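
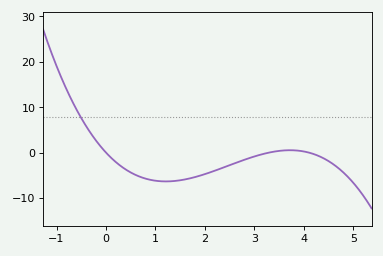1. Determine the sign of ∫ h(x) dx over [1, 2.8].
negative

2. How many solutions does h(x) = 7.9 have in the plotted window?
1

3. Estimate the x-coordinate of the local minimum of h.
1.21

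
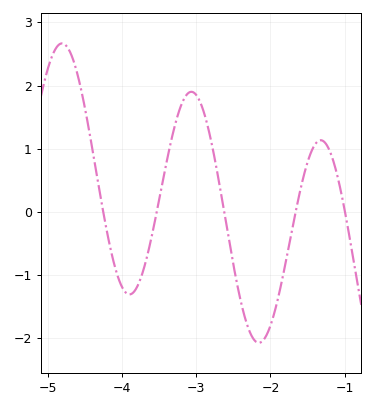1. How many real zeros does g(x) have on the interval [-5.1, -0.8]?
5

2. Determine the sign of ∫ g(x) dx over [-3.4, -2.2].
positive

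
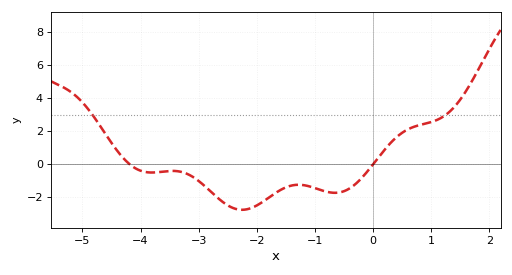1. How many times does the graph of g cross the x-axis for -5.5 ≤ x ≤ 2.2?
2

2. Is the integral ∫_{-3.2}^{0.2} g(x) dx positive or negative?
negative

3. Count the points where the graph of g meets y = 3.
2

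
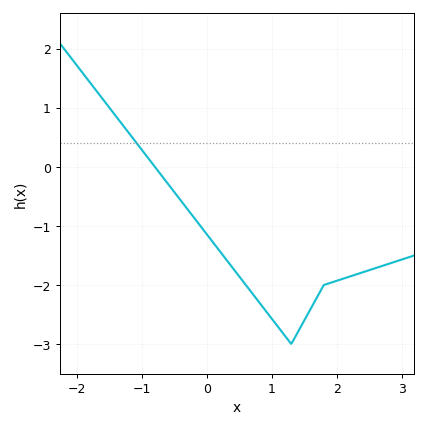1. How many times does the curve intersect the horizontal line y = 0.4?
1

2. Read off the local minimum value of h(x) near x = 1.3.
-3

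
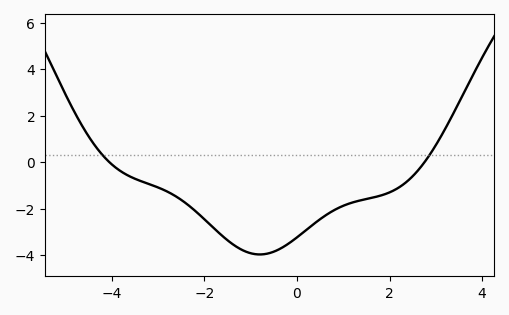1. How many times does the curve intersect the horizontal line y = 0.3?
2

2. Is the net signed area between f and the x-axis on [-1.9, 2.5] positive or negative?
negative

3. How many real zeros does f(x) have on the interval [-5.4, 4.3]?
2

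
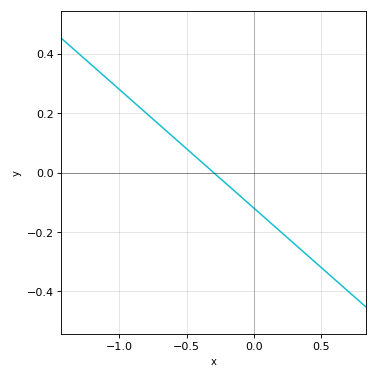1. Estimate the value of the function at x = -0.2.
-0.04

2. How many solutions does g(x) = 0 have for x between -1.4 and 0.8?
1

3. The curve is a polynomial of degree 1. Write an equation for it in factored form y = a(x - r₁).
y = -0.4(x + 0.3)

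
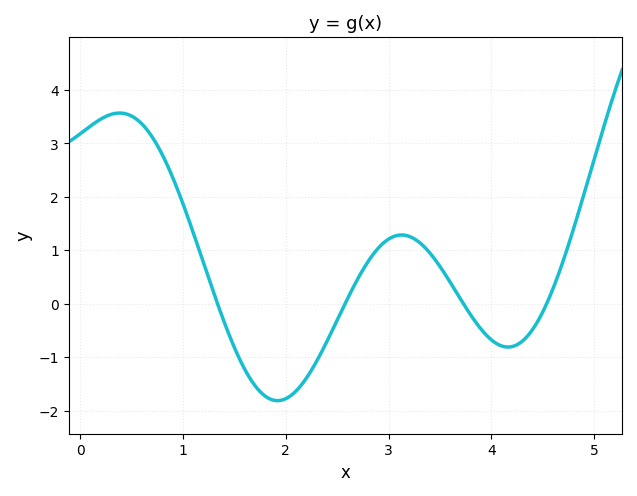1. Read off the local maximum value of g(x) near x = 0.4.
3.6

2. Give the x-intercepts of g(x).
1.3, 2.6, 3.7, 4.5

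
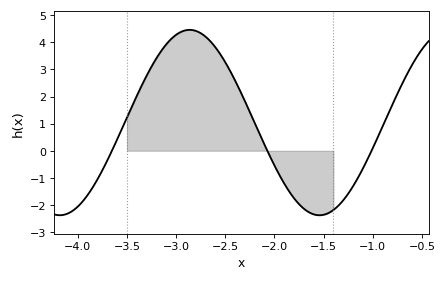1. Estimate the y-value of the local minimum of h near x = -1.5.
-2.4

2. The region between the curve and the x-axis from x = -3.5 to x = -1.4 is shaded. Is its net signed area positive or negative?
positive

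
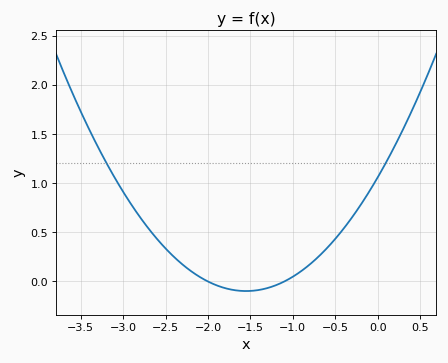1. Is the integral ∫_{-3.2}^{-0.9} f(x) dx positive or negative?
positive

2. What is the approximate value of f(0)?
1.06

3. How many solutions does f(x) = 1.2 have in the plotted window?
2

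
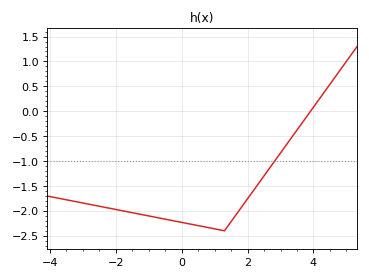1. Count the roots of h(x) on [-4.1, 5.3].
1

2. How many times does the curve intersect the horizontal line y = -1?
1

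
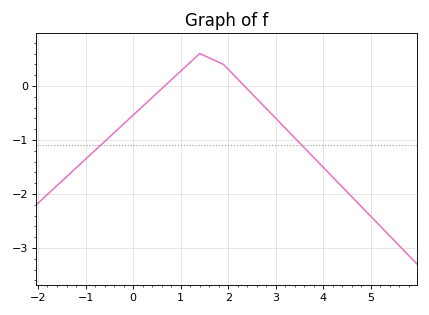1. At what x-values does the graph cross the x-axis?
0.664, 2.34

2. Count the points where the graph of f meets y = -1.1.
2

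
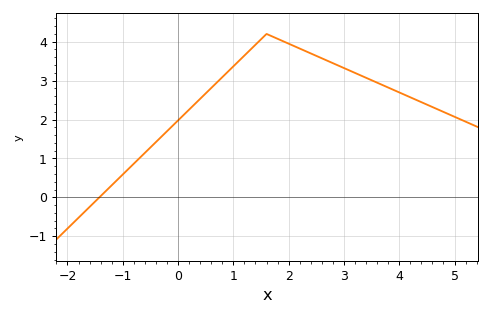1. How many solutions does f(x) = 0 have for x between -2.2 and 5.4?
1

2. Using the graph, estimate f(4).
2.7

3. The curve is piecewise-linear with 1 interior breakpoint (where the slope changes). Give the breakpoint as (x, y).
(1.6, 4.2)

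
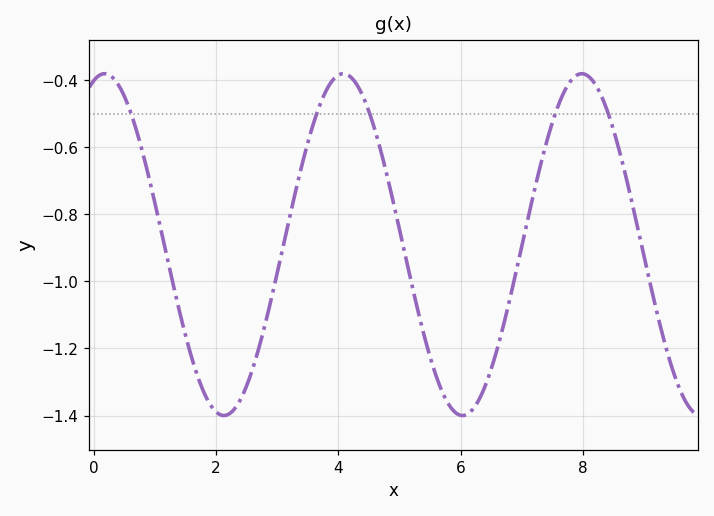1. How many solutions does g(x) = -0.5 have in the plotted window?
5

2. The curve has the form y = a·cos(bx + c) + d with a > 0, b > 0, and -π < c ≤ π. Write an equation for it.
y = 0.51cos(1.61x - 0.282) - 0.89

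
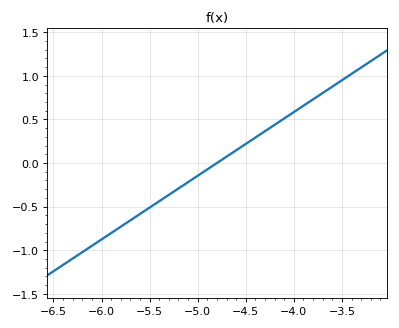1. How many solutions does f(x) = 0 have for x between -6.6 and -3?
1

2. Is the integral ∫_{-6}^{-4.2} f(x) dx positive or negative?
negative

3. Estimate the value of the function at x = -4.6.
0.146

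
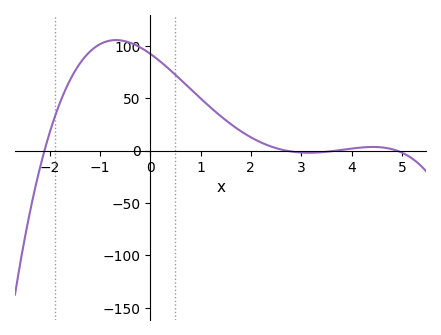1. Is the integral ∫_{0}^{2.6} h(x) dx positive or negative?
positive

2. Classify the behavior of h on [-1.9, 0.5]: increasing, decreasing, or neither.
neither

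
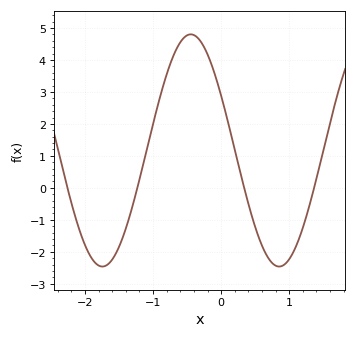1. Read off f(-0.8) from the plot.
3.55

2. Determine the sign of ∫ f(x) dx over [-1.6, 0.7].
positive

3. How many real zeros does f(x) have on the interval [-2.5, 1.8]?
4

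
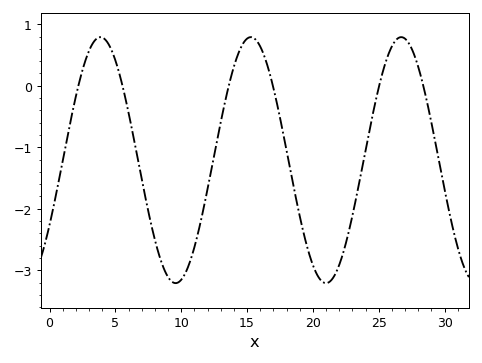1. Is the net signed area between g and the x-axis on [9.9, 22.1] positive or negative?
negative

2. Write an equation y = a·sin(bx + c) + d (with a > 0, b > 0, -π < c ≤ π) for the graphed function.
y = 2sin(0.55x - 0.55) - 1.21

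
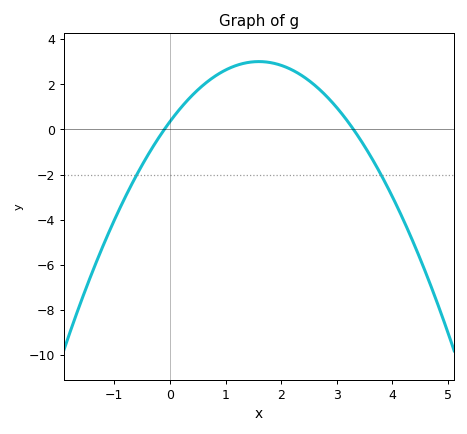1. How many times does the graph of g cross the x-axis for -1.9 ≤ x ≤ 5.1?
2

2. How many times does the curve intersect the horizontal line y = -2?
2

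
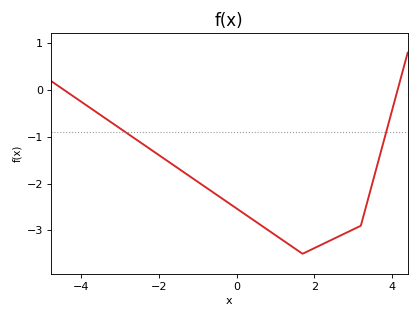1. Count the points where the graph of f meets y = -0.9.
2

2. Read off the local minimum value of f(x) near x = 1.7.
-3.5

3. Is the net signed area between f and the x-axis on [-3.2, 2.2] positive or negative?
negative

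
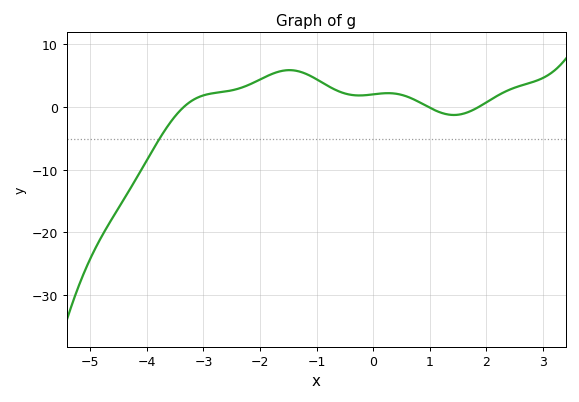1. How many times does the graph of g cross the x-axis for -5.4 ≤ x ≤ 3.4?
3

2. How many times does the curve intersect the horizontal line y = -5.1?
1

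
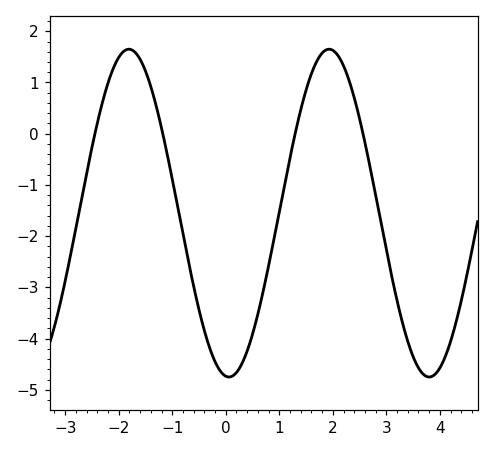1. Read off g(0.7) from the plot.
-3.07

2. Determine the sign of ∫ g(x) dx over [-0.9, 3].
negative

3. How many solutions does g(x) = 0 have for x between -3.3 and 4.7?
4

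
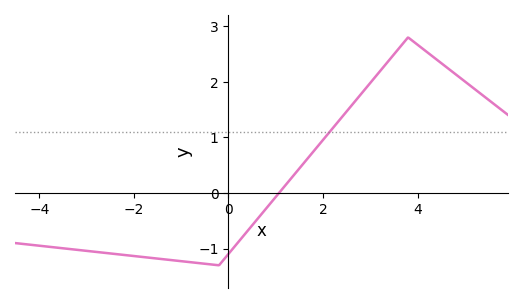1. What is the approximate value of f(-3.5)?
-1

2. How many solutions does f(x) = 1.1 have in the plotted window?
1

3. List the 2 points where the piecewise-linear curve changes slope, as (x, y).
(-0.2, -1.3); (3.8, 2.8)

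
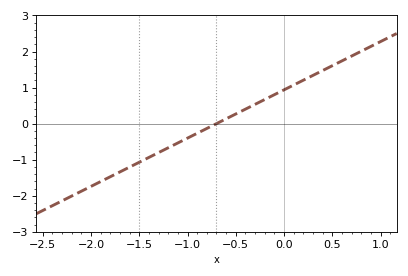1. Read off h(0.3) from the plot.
1.3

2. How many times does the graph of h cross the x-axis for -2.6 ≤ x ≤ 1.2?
1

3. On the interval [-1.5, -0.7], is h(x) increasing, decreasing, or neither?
increasing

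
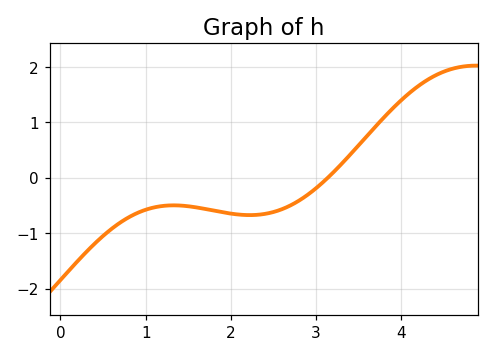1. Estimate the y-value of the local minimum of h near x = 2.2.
-0.7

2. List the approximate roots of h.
3.1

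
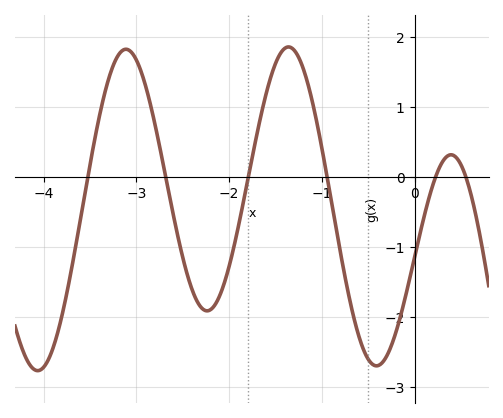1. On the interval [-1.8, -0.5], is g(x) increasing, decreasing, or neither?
neither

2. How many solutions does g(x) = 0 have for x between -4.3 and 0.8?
6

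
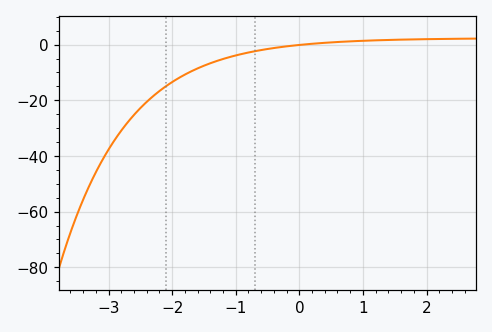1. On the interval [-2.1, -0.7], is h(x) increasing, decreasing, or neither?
increasing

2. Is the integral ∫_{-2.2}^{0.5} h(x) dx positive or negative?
negative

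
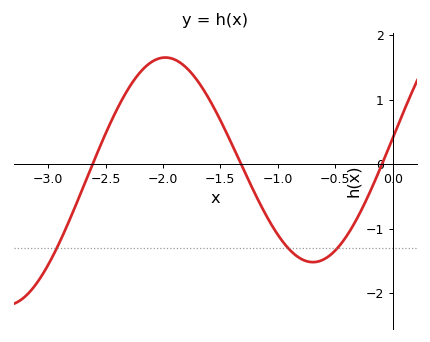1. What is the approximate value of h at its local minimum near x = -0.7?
-1.5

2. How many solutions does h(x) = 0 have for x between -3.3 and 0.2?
3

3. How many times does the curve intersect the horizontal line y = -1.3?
3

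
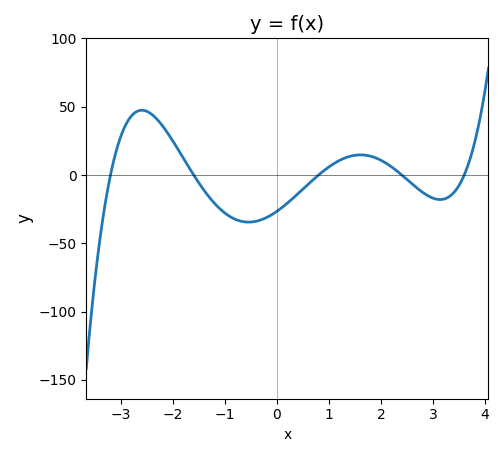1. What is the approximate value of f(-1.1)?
-24.6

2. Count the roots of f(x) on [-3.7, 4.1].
5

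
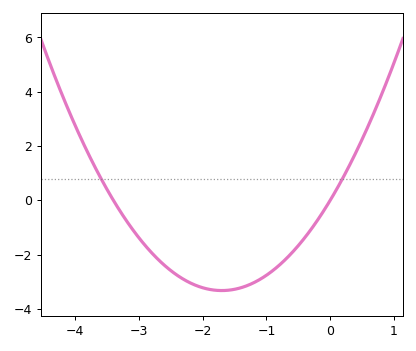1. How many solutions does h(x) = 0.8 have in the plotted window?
2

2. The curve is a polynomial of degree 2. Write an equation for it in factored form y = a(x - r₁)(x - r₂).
y = 1.15(x + 3.4)(x - 0)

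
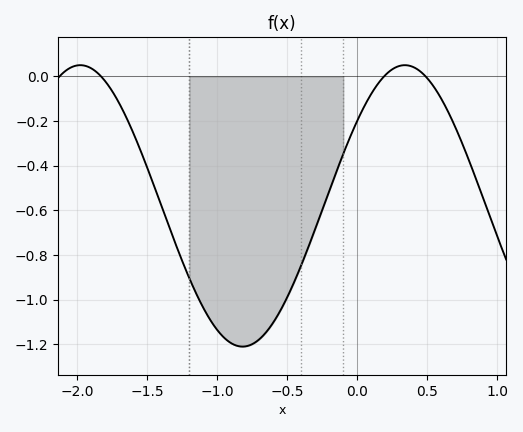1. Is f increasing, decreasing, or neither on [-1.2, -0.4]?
neither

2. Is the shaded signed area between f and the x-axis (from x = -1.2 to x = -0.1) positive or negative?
negative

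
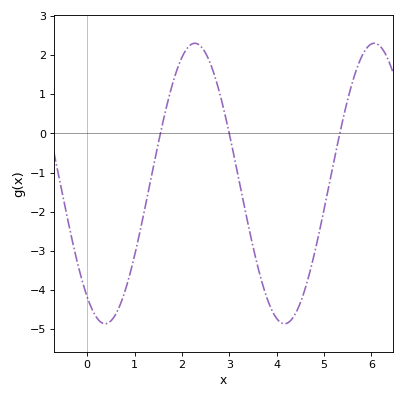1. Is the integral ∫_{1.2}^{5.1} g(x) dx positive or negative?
negative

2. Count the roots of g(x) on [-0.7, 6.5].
3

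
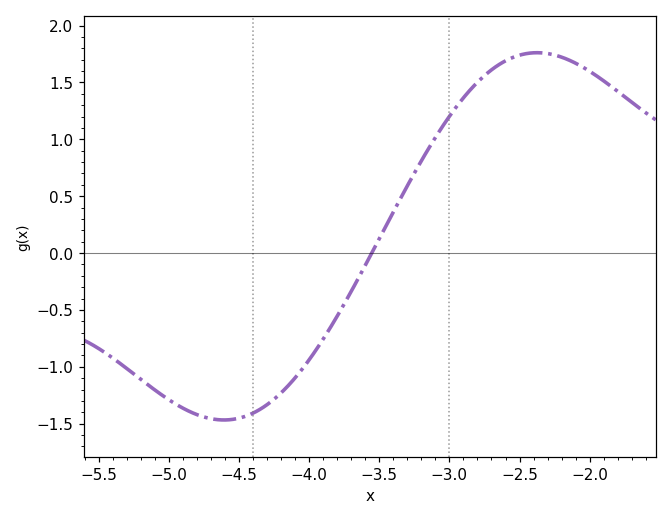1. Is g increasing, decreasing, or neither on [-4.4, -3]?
increasing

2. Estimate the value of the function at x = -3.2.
0.8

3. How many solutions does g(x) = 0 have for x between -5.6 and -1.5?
1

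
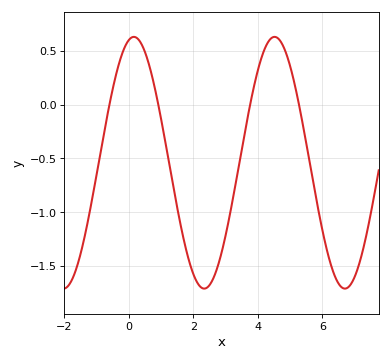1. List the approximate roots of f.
-0.6, 1, 3.8, 5.2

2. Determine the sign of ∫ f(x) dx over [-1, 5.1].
negative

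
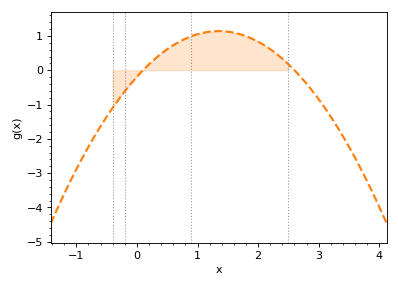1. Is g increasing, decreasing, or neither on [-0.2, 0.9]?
increasing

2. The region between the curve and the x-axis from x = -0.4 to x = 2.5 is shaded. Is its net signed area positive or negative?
positive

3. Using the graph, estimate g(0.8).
0.9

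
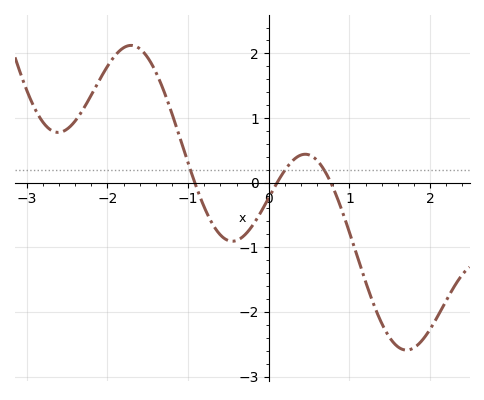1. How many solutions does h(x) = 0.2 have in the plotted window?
3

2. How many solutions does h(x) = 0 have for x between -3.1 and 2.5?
3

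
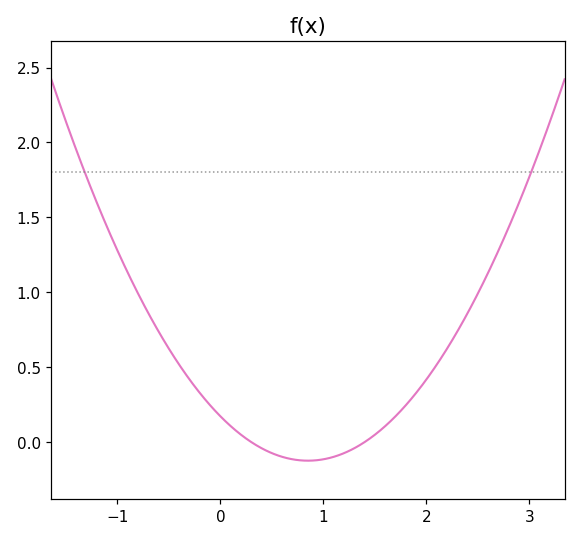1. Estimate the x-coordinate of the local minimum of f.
0.85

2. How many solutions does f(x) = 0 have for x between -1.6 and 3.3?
2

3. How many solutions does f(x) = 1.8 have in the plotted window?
2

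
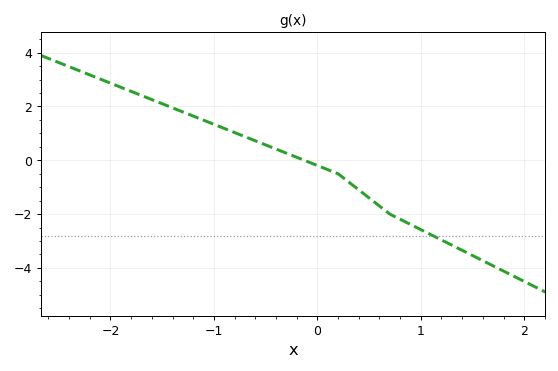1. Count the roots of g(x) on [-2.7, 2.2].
1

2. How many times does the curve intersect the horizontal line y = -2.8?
1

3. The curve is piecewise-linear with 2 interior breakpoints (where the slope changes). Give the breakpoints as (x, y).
(0.2, -0.5); (0.7, -2)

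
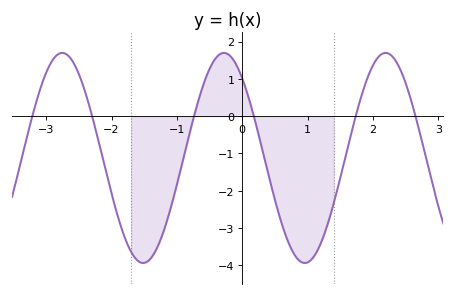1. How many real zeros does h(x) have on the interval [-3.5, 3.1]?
6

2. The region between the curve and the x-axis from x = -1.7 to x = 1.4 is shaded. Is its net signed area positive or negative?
negative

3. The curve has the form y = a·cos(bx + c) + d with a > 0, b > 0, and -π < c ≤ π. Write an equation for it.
y = 2.82cos(2.54x + 0.712) - 1.12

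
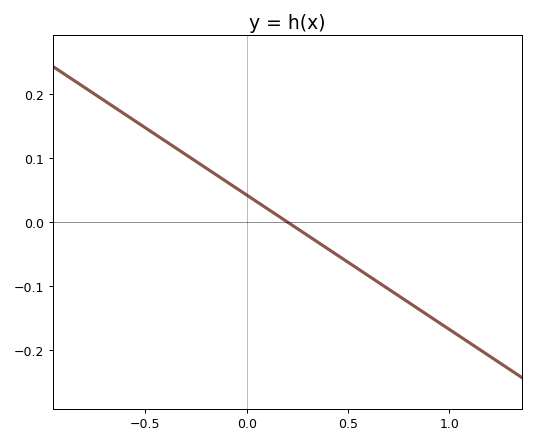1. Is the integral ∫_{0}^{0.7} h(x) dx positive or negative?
negative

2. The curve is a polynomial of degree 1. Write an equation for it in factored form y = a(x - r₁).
y = -0.21(x - 0.2)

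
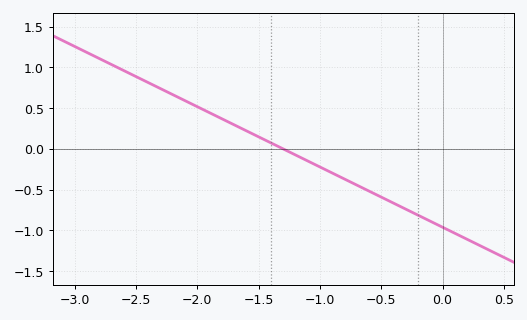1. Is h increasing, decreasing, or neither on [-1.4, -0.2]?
decreasing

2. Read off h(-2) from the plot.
0.5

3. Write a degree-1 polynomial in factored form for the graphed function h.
y = -0.74(x + 1.3)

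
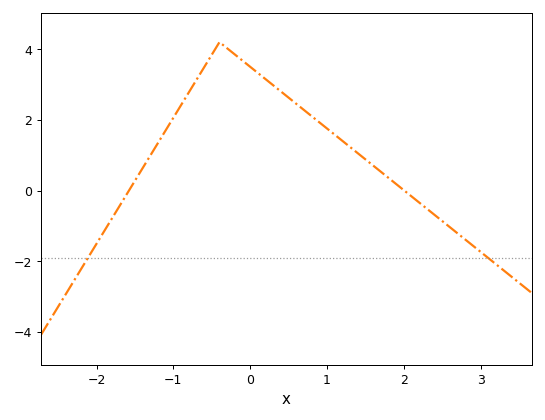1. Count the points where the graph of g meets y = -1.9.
2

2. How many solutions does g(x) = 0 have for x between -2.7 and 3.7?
2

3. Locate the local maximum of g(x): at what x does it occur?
-0.4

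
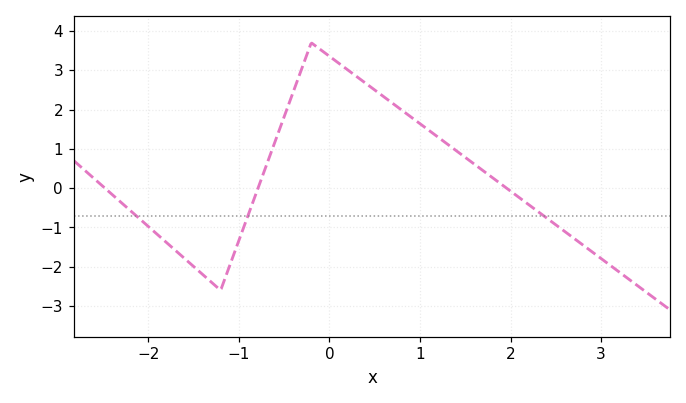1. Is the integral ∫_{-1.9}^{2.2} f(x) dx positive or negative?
positive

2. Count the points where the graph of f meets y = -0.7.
3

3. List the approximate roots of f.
-2.48, -0.787, 1.96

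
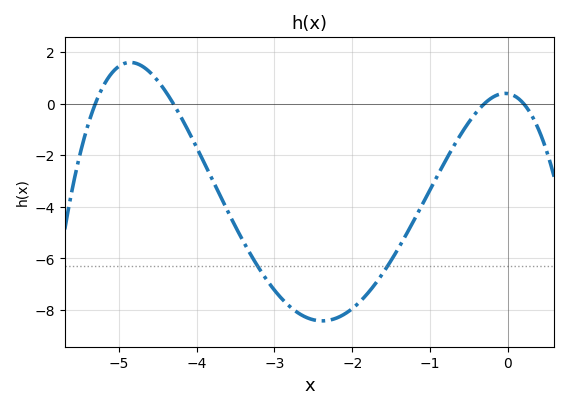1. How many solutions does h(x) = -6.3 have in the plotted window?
2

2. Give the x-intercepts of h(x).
-5.3, -4.3, -0.3, 0.2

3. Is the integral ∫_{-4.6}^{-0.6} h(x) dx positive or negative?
negative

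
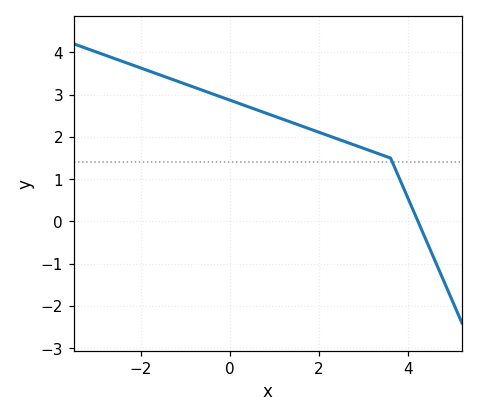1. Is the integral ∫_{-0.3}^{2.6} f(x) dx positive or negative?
positive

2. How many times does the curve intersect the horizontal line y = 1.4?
1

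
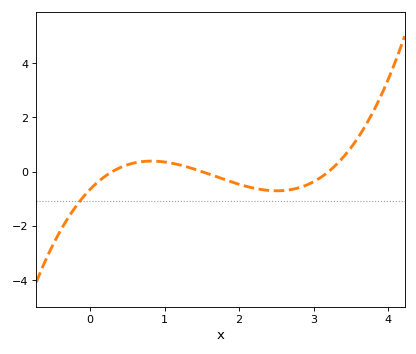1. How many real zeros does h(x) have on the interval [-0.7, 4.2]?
3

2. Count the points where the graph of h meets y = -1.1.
1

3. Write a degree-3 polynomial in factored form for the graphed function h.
y = 0.46(x - 0.3)(x - 1.5)(x - 3.2)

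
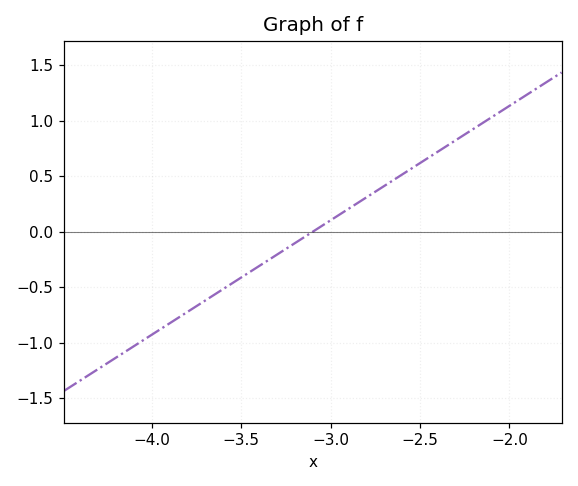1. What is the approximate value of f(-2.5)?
0.6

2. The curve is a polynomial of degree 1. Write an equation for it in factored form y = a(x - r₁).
y = 1.03(x + 3.1)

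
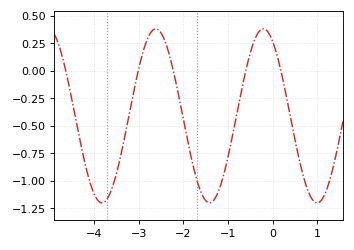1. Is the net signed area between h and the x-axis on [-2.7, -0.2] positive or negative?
negative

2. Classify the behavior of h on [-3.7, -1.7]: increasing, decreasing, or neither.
neither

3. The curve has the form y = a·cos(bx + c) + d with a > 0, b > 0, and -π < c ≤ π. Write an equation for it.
y = 0.79cos(2.6x + 0.55) - 0.41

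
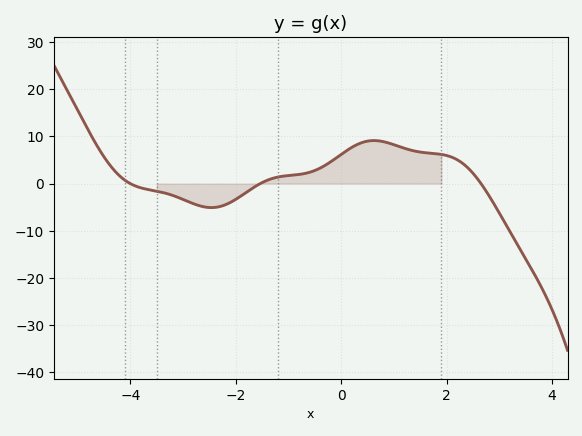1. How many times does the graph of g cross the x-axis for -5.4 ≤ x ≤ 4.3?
3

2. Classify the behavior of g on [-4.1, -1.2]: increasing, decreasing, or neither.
neither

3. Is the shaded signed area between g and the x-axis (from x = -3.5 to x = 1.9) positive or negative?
positive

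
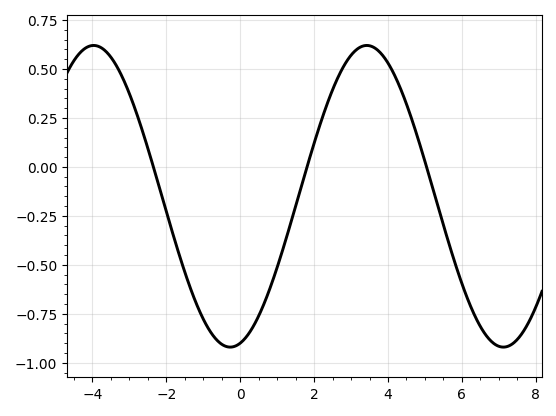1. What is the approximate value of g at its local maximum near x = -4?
0.62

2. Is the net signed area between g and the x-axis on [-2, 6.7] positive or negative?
negative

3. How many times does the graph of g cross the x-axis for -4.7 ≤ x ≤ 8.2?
3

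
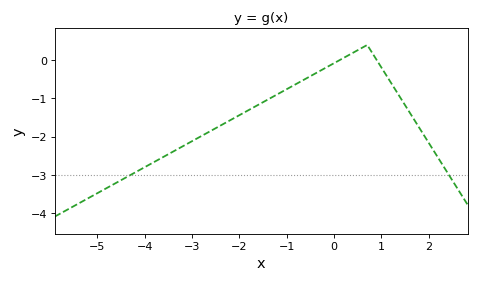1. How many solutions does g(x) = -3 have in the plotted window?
2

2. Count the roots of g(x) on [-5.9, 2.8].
2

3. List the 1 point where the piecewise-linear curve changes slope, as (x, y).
(0.7, 0.4)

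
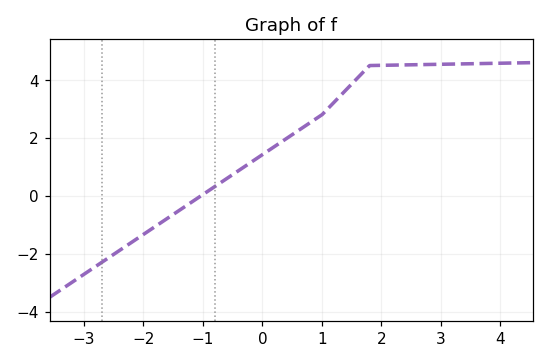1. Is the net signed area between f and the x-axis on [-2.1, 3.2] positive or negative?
positive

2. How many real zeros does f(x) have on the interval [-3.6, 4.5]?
1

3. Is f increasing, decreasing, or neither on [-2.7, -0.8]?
increasing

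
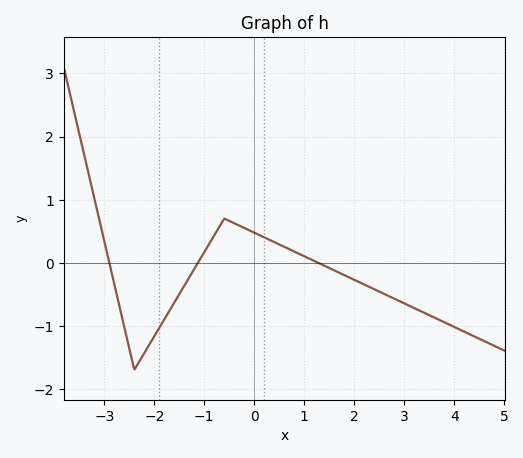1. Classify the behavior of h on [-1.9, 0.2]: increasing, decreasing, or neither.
neither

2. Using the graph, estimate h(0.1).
0.438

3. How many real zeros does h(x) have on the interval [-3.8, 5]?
3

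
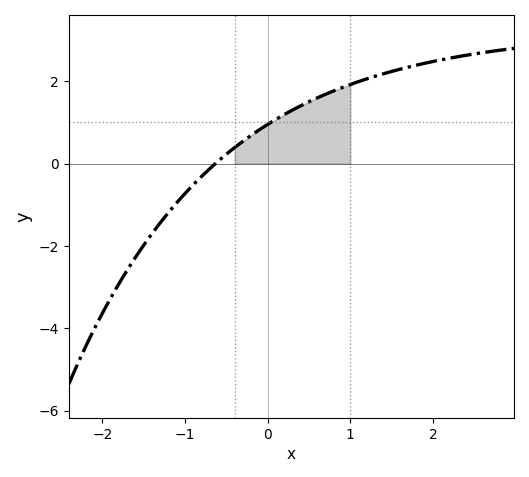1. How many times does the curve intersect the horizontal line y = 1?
1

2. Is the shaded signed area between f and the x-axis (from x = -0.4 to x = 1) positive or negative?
positive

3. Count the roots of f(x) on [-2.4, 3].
1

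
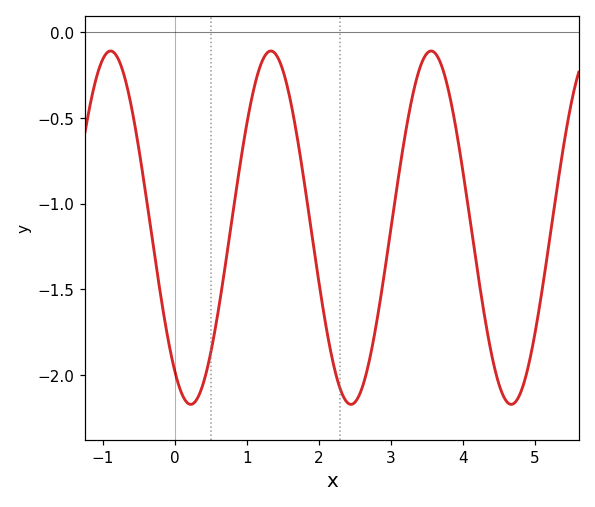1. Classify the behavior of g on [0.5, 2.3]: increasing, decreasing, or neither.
neither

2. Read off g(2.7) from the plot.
-1.9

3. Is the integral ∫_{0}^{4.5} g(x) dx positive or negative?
negative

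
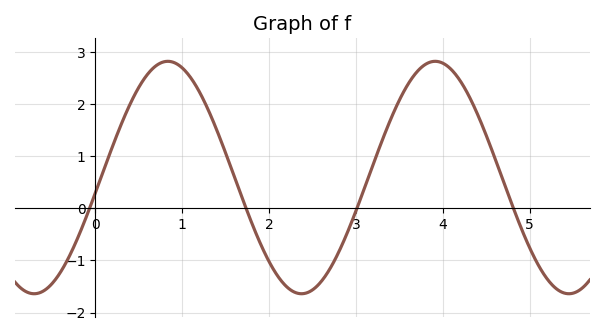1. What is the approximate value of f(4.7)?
0.514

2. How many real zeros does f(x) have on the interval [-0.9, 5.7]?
4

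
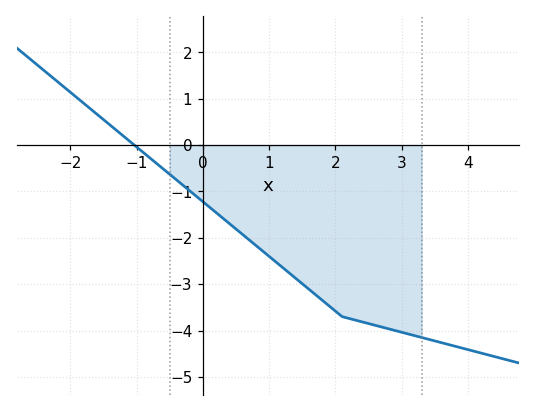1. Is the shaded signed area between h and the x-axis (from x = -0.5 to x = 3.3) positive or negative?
negative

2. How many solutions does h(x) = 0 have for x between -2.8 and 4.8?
1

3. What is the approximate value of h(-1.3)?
0.3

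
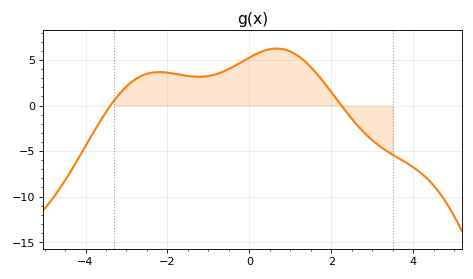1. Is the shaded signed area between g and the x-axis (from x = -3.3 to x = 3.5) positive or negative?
positive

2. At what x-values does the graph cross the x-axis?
-3.39, 2.25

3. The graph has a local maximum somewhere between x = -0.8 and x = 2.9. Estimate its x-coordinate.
0.671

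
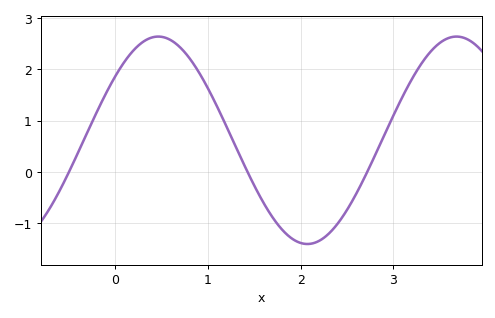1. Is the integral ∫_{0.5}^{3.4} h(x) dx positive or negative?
positive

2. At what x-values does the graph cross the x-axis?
-0.5, 1.4, 2.7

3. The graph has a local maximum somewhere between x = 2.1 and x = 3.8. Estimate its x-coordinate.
3.7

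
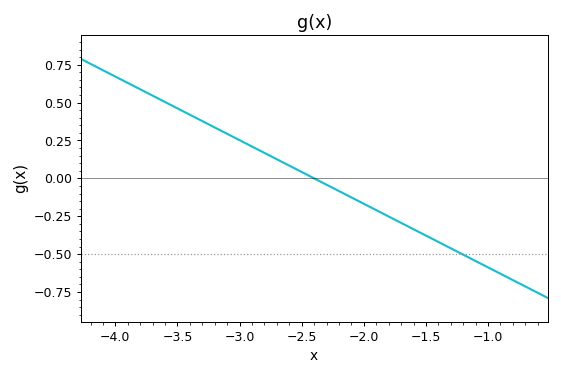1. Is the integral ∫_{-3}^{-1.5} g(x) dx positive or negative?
negative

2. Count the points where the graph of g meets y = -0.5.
1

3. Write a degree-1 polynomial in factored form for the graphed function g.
y = -0.42(x + 2.4)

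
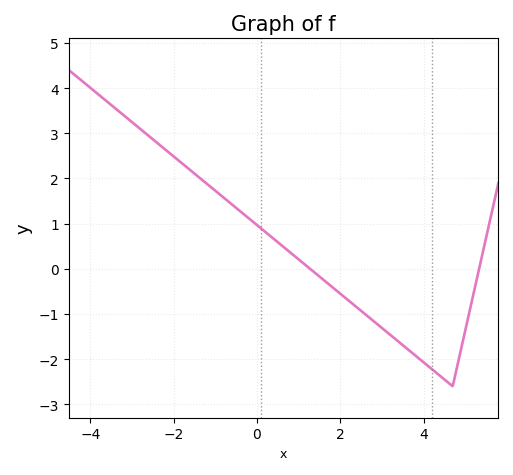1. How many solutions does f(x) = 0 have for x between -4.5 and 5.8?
2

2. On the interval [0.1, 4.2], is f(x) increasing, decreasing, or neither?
decreasing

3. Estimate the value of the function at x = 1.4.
-0.1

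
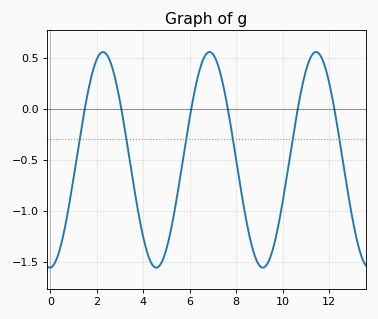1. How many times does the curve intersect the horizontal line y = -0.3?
6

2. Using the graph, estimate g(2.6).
0.45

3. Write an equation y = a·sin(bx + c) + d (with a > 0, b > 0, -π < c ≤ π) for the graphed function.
y = 1.06sin(1.4x - 1.5) - 0.5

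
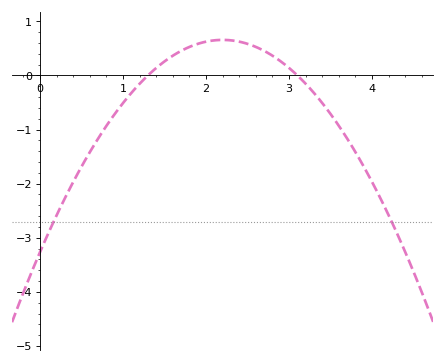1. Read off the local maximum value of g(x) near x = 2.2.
0.656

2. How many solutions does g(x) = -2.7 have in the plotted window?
2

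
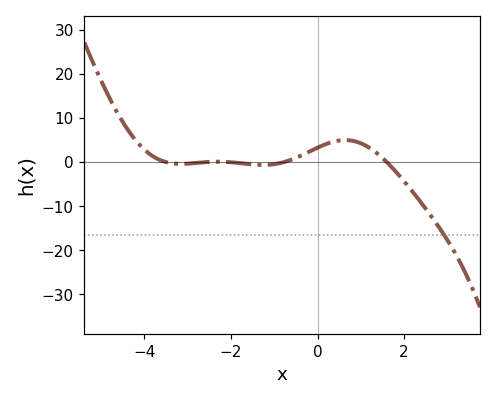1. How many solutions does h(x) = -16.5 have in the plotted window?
1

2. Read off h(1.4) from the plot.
1.78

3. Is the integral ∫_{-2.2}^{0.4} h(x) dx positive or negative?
positive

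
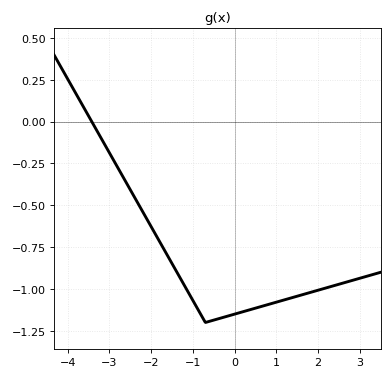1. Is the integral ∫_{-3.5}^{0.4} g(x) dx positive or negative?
negative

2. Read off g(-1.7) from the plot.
-0.759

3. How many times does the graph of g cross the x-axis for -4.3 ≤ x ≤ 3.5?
1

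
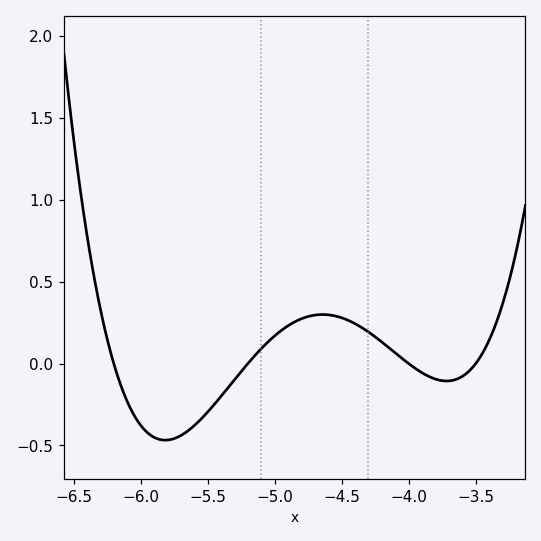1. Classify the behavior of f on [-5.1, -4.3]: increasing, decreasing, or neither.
neither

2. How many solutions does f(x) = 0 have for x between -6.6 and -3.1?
4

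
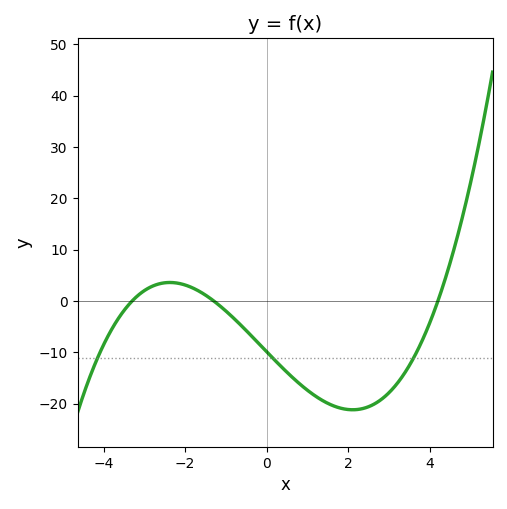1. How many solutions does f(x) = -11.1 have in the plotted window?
3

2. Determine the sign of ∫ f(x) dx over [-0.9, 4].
negative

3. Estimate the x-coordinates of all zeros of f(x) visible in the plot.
-3.3, -1.3, 4.2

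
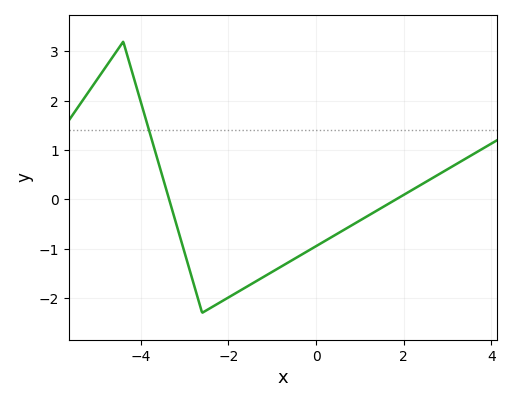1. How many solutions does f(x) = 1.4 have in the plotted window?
1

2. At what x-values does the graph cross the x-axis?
-3.35, 1.82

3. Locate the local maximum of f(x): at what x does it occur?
-4.4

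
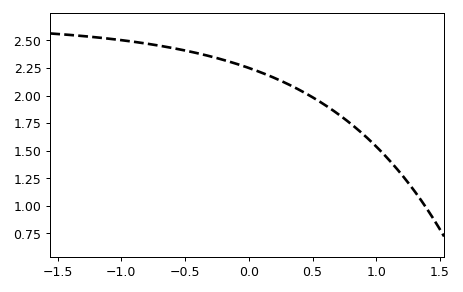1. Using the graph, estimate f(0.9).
1.65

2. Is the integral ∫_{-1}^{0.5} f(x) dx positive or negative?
positive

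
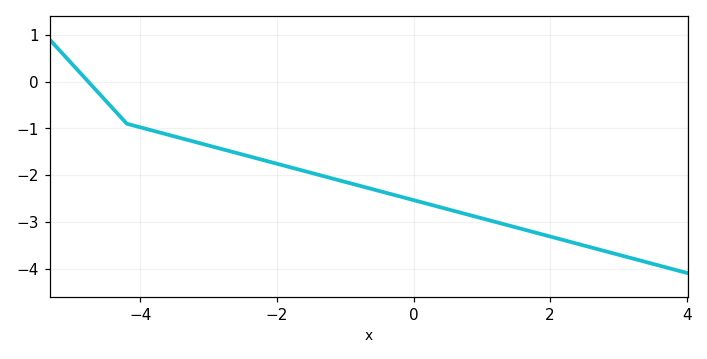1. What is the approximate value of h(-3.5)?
-1.17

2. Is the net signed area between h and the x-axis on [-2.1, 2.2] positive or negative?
negative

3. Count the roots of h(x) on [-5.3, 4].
1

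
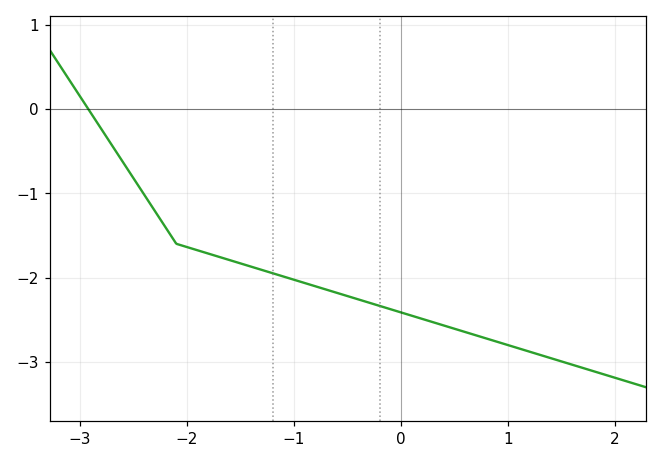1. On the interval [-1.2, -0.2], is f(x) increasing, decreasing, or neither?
decreasing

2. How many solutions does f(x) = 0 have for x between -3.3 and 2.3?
1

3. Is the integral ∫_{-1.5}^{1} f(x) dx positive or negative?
negative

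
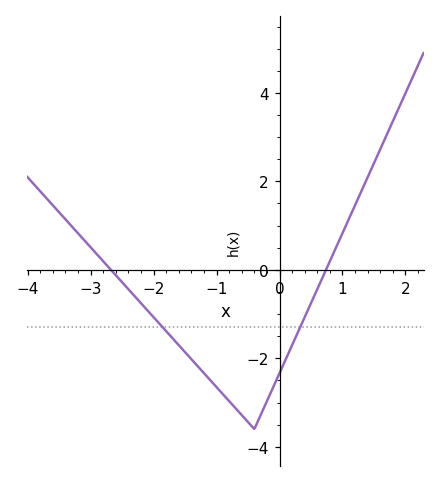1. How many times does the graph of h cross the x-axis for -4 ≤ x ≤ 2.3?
2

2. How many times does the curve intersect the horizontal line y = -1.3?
2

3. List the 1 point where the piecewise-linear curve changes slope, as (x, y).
(-0.4, -3.6)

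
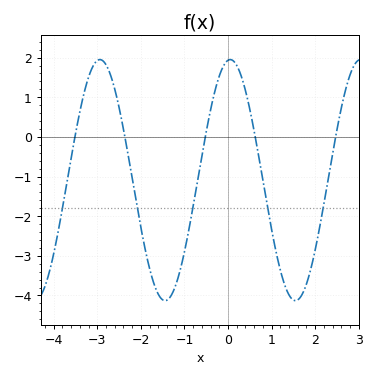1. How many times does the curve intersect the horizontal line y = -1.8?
5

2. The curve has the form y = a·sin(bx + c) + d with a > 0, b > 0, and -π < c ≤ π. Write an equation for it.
y = 3.04sin(2.1x + 1.46) - 1.09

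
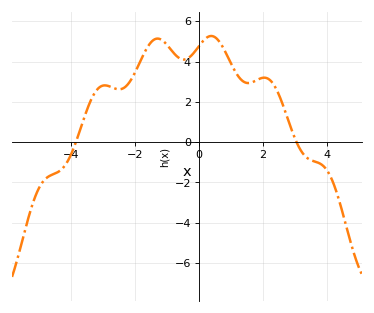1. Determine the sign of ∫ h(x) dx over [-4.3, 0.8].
positive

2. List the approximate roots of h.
-3.84, 3.06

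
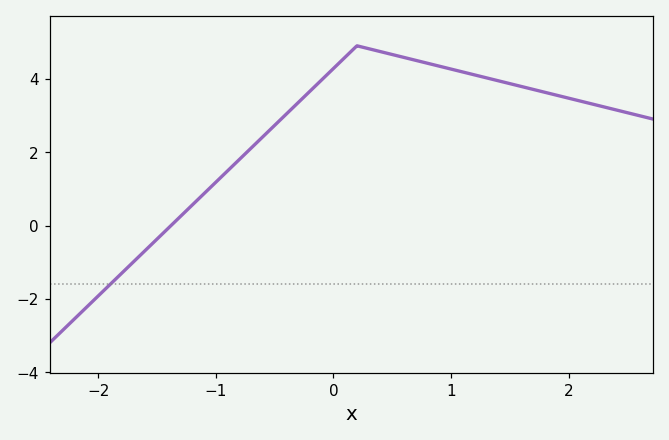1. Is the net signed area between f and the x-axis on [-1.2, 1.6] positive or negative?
positive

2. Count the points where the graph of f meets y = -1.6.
1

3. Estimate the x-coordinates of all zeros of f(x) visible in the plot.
-1.4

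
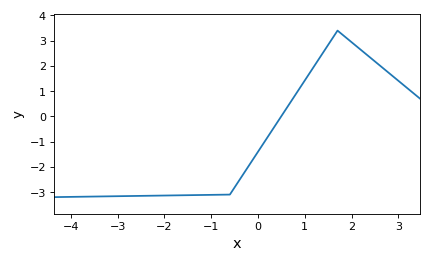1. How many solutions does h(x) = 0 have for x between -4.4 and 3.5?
1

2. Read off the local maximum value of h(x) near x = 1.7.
3.4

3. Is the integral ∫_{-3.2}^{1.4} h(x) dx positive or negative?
negative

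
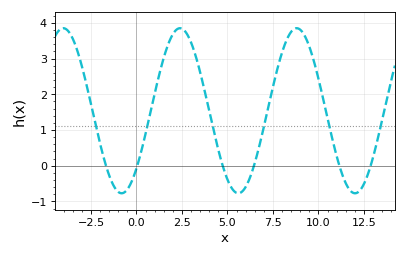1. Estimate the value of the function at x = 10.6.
1.1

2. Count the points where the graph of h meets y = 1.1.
6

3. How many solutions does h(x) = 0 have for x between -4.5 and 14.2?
6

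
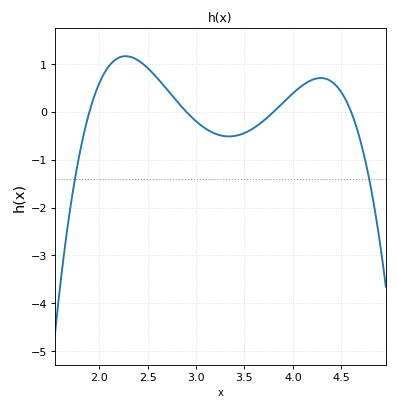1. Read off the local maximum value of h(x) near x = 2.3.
1.2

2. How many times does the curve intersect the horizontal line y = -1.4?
2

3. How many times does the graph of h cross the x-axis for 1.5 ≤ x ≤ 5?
4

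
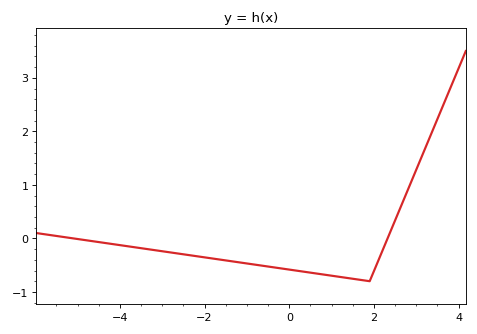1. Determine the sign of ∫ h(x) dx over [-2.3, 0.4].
negative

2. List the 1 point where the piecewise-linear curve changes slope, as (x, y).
(1.9, -0.8)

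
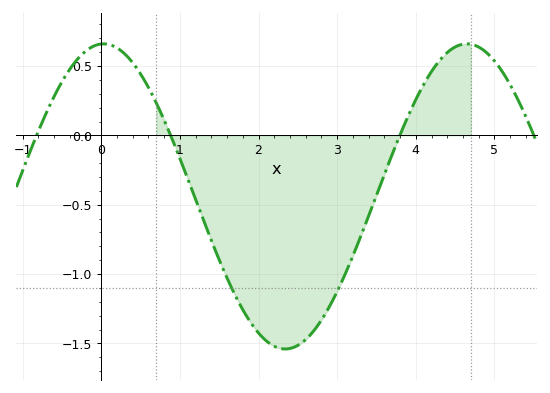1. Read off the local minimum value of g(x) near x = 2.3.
-1.54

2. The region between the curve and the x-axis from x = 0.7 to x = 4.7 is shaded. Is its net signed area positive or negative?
negative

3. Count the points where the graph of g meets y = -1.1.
2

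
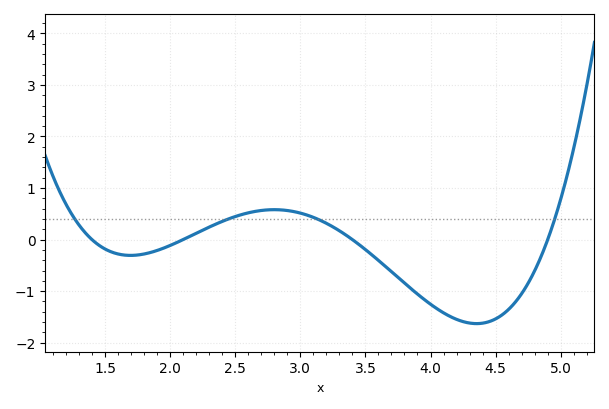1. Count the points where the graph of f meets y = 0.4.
4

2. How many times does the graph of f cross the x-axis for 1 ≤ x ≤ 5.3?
4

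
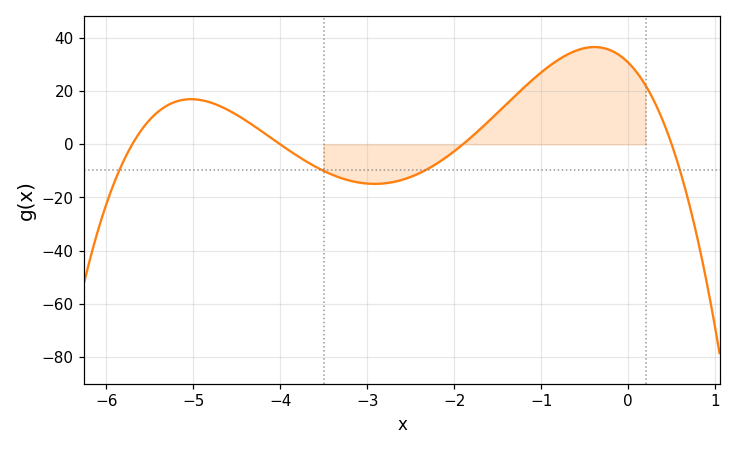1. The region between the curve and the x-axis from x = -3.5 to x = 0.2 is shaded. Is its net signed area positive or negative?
positive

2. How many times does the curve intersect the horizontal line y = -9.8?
4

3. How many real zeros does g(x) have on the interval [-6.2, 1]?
4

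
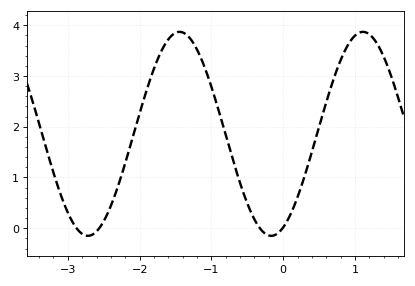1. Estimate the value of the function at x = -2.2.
1.3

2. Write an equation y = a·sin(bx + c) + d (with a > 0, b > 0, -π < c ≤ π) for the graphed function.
y = 2.01sin(2.5x - 1.2) + 1.86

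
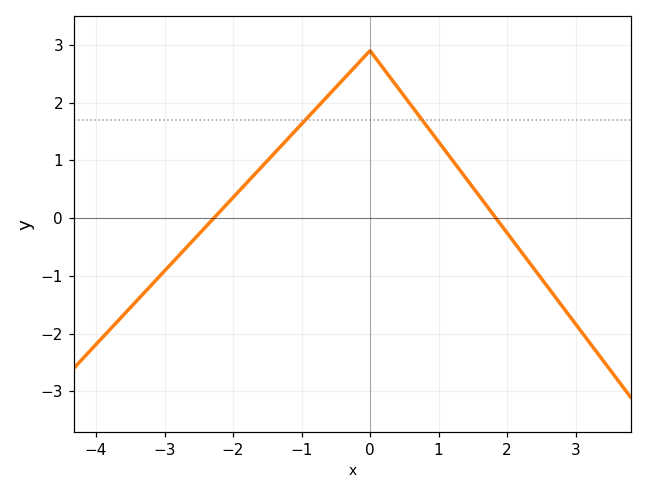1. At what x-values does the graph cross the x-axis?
-2.28, 1.84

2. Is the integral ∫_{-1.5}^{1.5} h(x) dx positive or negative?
positive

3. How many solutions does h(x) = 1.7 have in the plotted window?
2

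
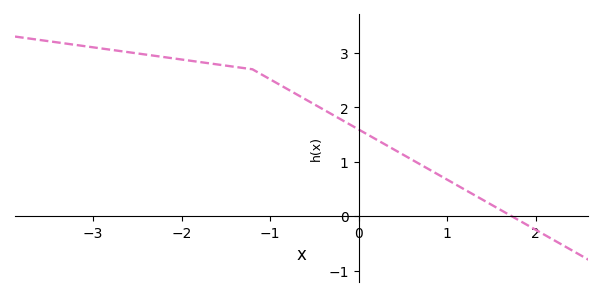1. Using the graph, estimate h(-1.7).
2.8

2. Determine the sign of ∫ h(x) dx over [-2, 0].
positive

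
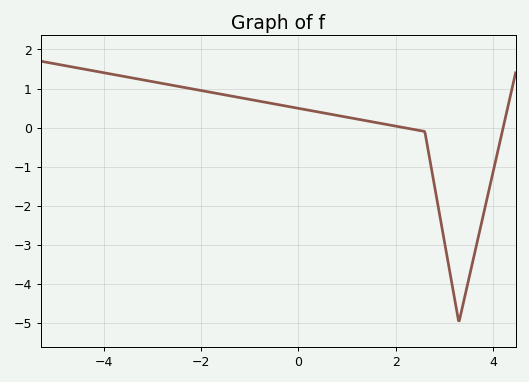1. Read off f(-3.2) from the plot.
1.2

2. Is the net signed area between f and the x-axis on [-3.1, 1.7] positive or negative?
positive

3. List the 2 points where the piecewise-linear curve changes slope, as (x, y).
(2.6, -0.1); (3.3, -5)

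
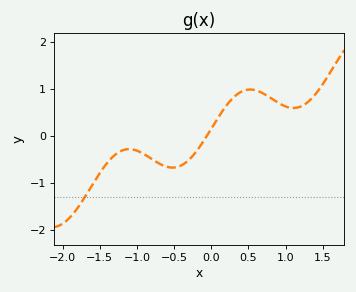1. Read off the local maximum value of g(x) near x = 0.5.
0.988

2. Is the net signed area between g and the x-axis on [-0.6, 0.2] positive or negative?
negative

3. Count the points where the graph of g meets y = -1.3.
1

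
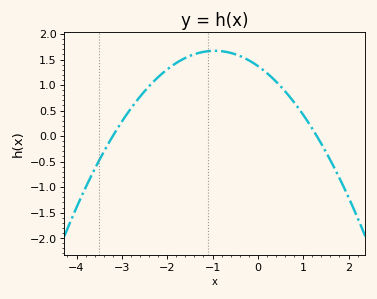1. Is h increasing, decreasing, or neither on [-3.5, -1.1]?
increasing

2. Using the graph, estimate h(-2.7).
0.66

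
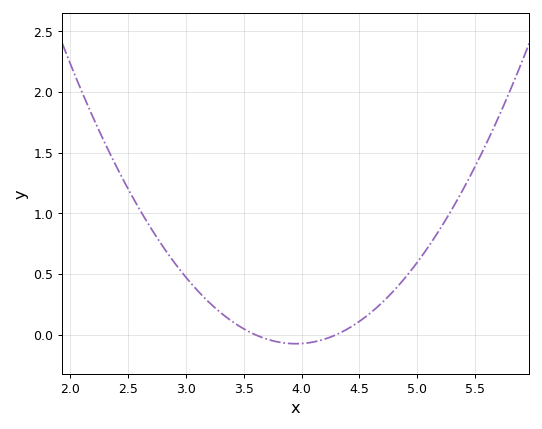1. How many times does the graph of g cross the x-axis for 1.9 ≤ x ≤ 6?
2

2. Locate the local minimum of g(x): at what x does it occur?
3.9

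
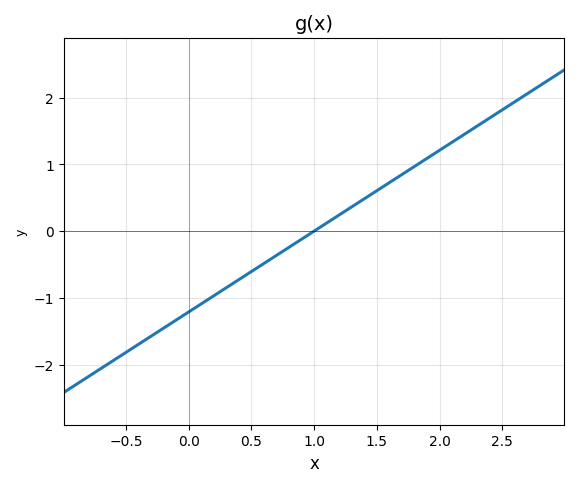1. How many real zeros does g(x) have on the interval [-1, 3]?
1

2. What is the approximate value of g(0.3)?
-0.8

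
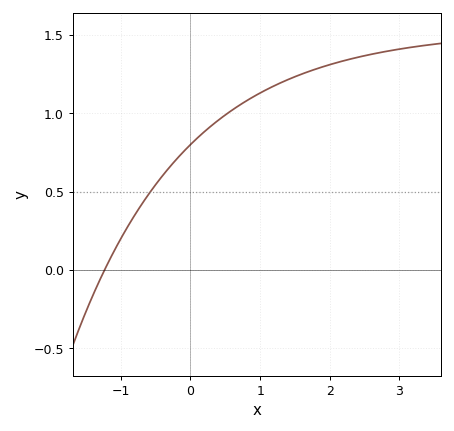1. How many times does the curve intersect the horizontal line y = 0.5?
1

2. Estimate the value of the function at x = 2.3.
1.35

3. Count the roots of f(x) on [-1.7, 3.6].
1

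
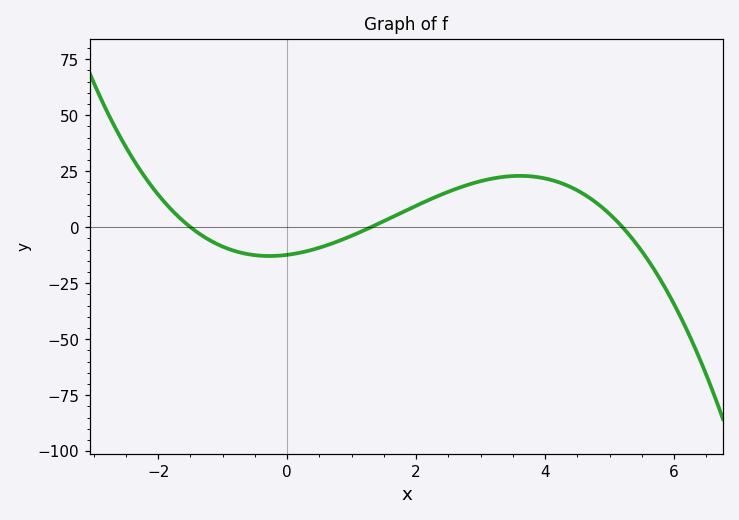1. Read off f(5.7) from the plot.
-20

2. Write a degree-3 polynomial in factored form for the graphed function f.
y = -1.22(x + 1.5)(x - 1.3)(x - 5.2)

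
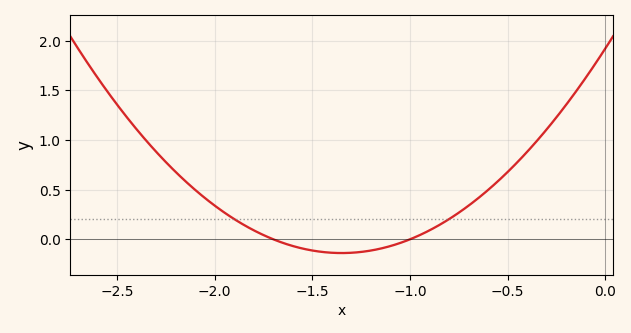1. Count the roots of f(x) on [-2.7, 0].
2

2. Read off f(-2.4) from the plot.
1.11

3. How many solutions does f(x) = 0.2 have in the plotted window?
2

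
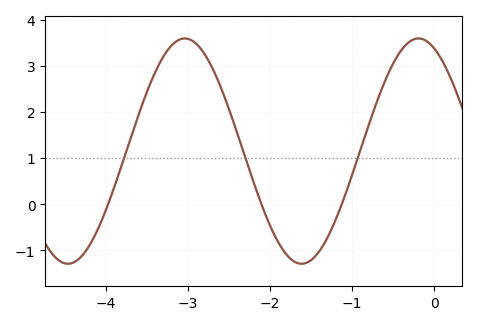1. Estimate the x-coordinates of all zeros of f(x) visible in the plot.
-4, -2.1, -1.1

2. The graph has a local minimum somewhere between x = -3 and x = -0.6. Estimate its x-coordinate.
-1.6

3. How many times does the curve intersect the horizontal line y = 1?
3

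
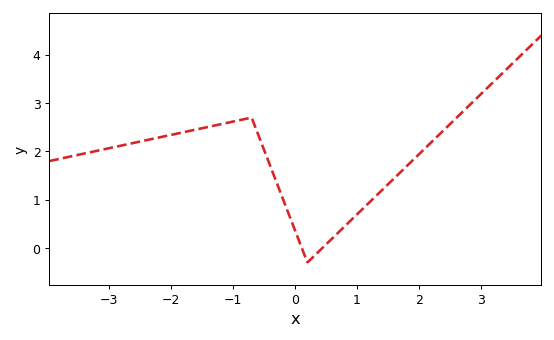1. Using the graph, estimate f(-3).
2.07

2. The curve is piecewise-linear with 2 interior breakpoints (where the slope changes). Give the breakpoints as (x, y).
(-0.7, 2.7); (0.2, -0.3)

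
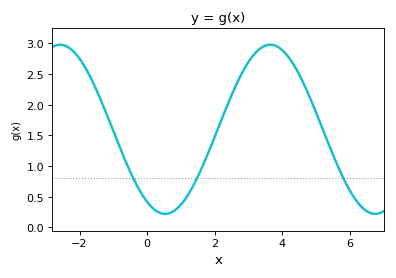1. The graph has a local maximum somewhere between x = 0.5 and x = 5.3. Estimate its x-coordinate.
3.6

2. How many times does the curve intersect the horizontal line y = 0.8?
3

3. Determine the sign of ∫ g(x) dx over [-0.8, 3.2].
positive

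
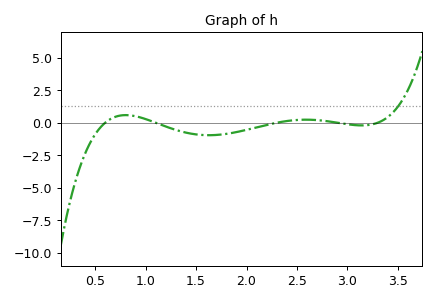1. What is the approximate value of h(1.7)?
-1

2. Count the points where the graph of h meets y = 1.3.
1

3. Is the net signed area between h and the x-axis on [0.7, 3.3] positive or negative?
negative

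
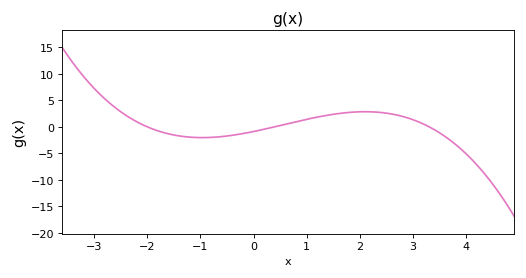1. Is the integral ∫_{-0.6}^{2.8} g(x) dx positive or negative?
positive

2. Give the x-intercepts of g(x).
-2, 0.4, 3.2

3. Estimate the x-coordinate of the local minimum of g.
-1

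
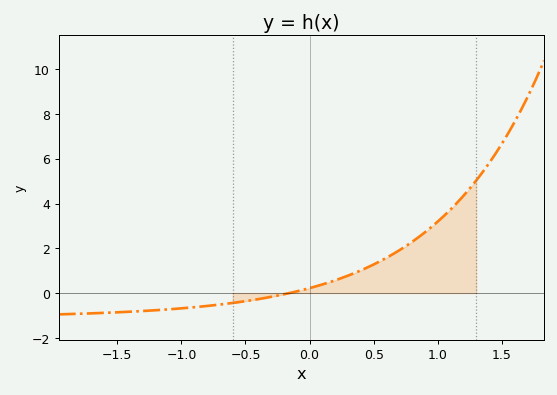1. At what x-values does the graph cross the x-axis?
-0.2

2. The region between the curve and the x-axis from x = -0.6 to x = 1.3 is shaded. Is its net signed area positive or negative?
positive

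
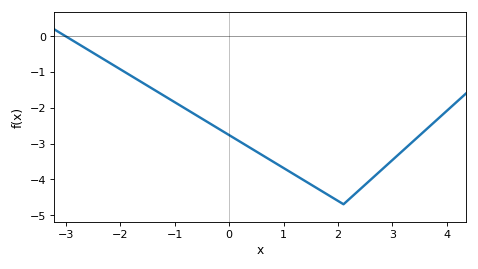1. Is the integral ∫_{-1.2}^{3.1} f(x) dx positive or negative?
negative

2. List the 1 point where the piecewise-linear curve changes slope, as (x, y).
(2.1, -4.7)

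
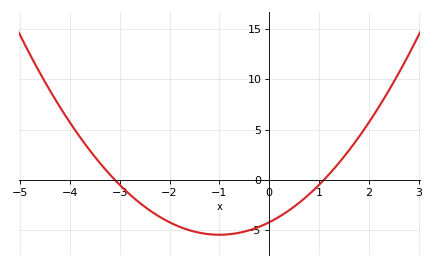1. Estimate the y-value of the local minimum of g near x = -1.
-5.47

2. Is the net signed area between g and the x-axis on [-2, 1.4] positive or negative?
negative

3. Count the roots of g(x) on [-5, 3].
2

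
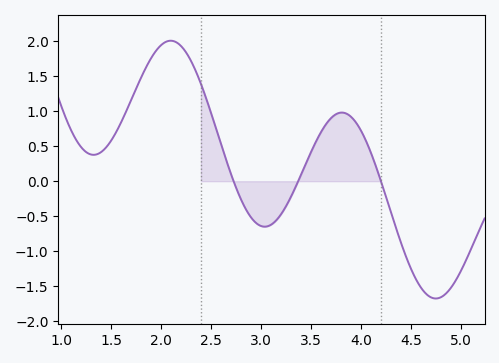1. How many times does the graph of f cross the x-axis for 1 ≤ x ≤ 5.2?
3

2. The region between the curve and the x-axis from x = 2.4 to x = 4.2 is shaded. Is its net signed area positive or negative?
positive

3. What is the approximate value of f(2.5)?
1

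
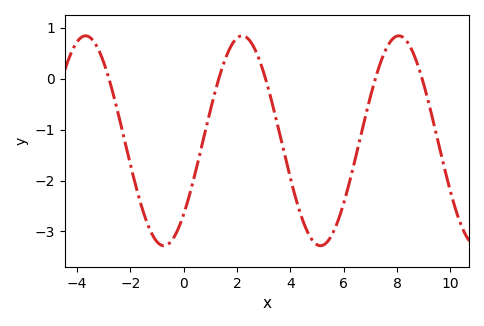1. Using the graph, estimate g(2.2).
0.84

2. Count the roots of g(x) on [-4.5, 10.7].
5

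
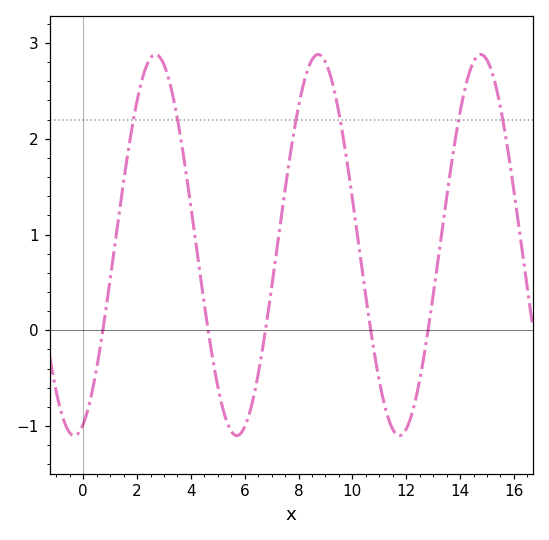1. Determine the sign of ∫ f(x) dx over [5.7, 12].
positive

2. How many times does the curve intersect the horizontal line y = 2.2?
6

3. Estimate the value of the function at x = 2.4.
2.8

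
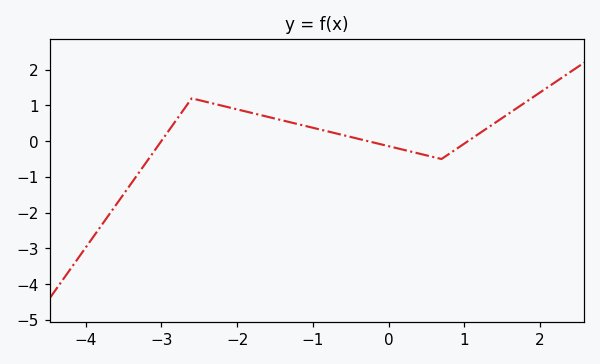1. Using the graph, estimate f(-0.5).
0.118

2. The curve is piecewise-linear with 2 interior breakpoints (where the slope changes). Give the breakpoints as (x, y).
(-2.6, 1.2); (0.7, -0.5)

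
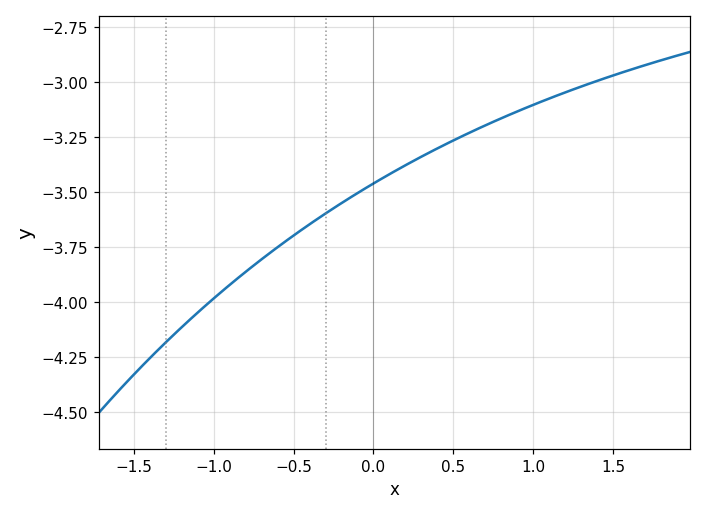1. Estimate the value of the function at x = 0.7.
-3.2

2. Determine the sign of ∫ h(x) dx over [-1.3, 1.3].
negative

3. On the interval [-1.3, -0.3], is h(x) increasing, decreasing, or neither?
increasing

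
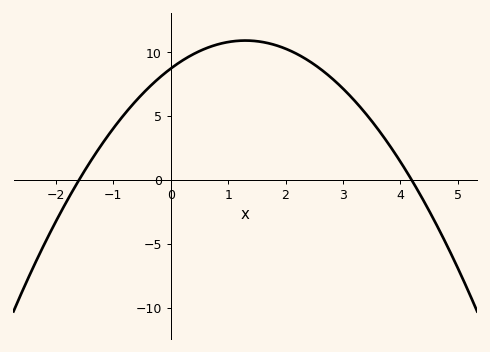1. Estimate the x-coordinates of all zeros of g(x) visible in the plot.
-1.6, 4.2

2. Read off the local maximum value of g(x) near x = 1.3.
11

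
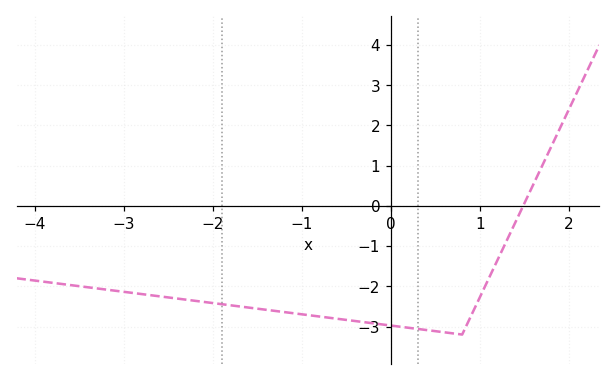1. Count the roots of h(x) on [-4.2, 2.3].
1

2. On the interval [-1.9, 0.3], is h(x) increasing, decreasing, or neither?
decreasing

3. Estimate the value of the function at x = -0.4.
-2.86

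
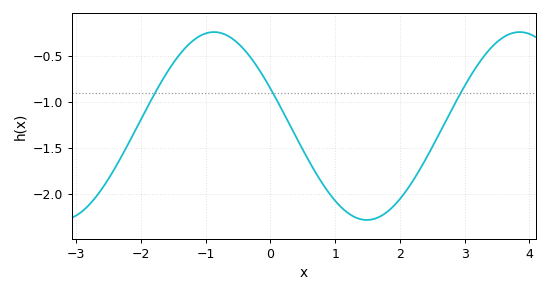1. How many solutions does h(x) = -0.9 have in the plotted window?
3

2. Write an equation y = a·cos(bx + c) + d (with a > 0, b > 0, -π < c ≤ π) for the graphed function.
y = 1.02cos(1.3x + 1.2) - 1.26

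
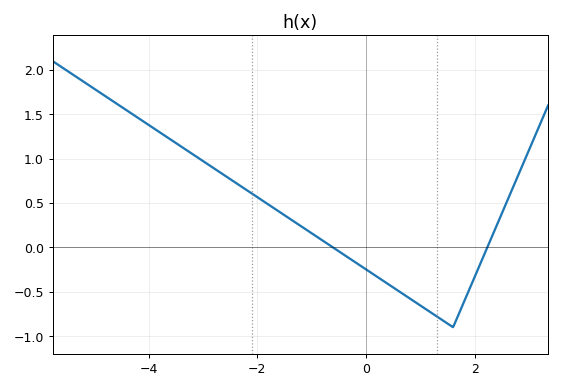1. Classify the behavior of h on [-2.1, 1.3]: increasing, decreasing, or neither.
decreasing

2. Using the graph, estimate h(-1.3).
0.282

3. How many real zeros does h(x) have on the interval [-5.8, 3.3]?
2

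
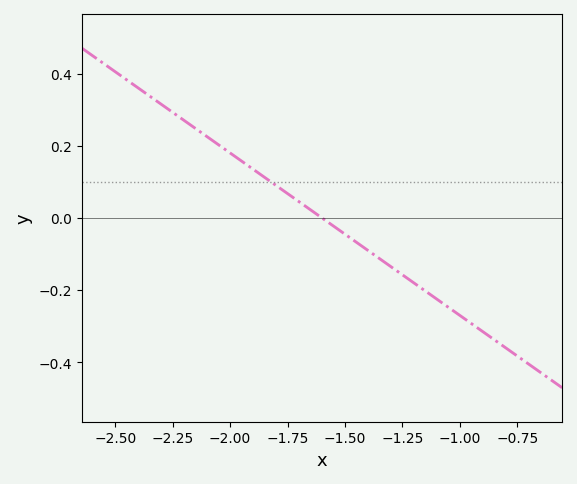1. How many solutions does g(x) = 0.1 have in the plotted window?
1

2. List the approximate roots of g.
-1.6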